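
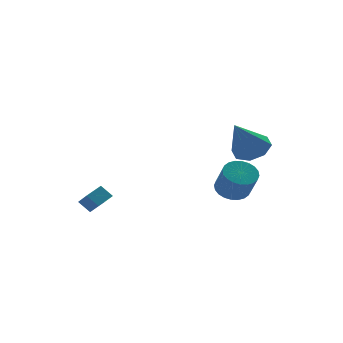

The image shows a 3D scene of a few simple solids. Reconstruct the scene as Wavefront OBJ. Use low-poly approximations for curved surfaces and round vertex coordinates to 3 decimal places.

v -2.785 2.45 -2.342
v -3.236 2.831 -1.773
v -2.949 3.237 -3
v -3.4 3.619 -2.432
v -1.94 2.921 -1.988
v -2.391 3.303 -1.42
v -2.104 3.709 -2.647
v -2.555 4.09 -2.078
v 2.957 0.261 -1.171
v 3.817 0.29 -1.181
v 3.862 -0.632 0.102
v 3.003 -0.661 0.111
v 3.744 0.555 -0.988
v 3.79 -0.367 0.295
v 3.552 0.775 -0.822
v 3.598 -0.147 0.46
v 3.269 0.917 -0.71
v 3.315 -0.005 0.572
v 2.939 0.959 -0.669
v 2.985 0.037 0.614
v 2.612 0.894 -0.703
v 2.657 -0.028 0.579
v 2.337 0.734 -0.809
v 2.382 -0.188 0.473
v 2.156 0.501 -0.97
v 2.202 -0.421 0.312
v 2.098 0.232 -1.162
v 2.143 -0.69 0.121
v 2.17 -0.033 -1.355
v 2.216 -0.955 -0.072
v 2.362 -0.253 -1.52
v 2.408 -1.175 -0.238
v 2.645 -0.395 -1.632
v 2.691 -1.317 -0.35
v 2.975 -0.437 -1.674
v 3.021 -1.359 -0.391
v 3.303 -0.372 -1.639
v 3.348 -1.294 -0.357
v 3.578 -0.212 -1.533
v 3.623 -1.134 -0.251
v 3.758 0.021 -1.372
v 3.804 -0.901 -0.09
v 2.714 -2.583 2.311
v 3.434 -3.144 2.574
v 1.646 -3.177 3.969
v 3.489 -2.473 2.849
v 3.089 -1.867 2.809
v 2.47 -1.68 2.476
v 1.993 -2.023 2.047
v 1.939 -2.694 1.772
v 2.339 -3.3 1.813
v 2.958 -3.486 2.145
f 2 4 1
f 5 2 1
f 1 4 3
f 3 5 1
f 2 8 4
f 6 2 5
f 6 8 2
f 4 8 3
f 7 5 3
f 3 8 7
f 7 6 5
f 8 6 7
f 10 9 13
f 10 13 11
f 11 13 14
f 11 14 12
f 13 9 15
f 13 15 14
f 14 15 16
f 14 16 12
f 15 9 17
f 15 17 16
f 16 17 18
f 16 18 12
f 17 9 19
f 17 19 18
f 18 19 20
f 18 20 12
f 19 9 21
f 19 21 20
f 20 21 22
f 20 22 12
f 21 9 23
f 21 23 22
f 22 23 24
f 22 24 12
f 23 9 25
f 23 25 24
f 24 25 26
f 24 26 12
f 25 9 27
f 25 27 26
f 26 27 28
f 26 28 12
f 27 9 29
f 27 29 28
f 28 29 30
f 28 30 12
f 29 9 31
f 29 31 30
f 30 31 32
f 30 32 12
f 31 9 33
f 31 33 32
f 32 33 34
f 32 34 12
f 33 9 35
f 33 35 34
f 34 35 36
f 34 36 12
f 35 9 37
f 35 37 36
f 36 37 38
f 36 38 12
f 37 9 39
f 37 39 38
f 38 39 40
f 38 40 12
f 39 9 41
f 39 41 40
f 40 41 42
f 40 42 12
f 41 9 10
f 41 10 42
f 42 10 11
f 42 11 12
f 44 43 46
f 44 46 45
f 46 43 47
f 46 47 45
f 47 43 48
f 47 48 45
f 48 43 49
f 48 49 45
f 49 43 50
f 49 50 45
f 50 43 51
f 50 51 45
f 51 43 52
f 51 52 45
f 52 43 44
f 52 44 45



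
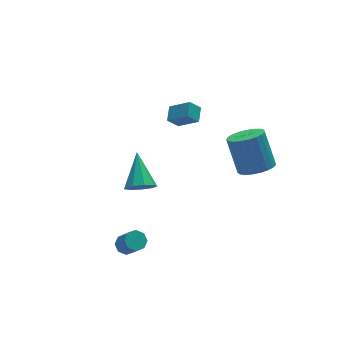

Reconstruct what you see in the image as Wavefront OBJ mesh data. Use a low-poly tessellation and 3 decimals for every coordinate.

v -1.112 -0.496 -1.864
v -0.291 -0.716 -1.878
v -0.648 1.156 -0.636
v -0.409 -0.356 -2.319
v -0.855 -0.061 -2.547
v -1.422 0.03 -2.455
v -1.844 -0.125 -2.086
v -1.924 -0.454 -1.614
v -1.624 -0.802 -1.258
v -1.085 -1.008 -1.185
v -0.559 -0.974 -1.43
v -2.53 -2.146 -4.528
v -2.254 -2.548 -4.878
v -2.054 -3.416 -3.721
v -2.33 -3.014 -3.372
v -1.962 -2.242 -4.698
v -1.763 -3.11 -3.542
v -2.003 -1.879 -4.419
v -1.804 -2.748 -3.263
v -2.353 -1.673 -4.204
v -2.153 -2.542 -3.047
v -2.806 -1.744 -4.179
v -2.606 -2.612 -3.022
v -3.097 -2.05 -4.358
v -2.898 -2.918 -3.202
v -3.056 -2.412 -4.637
v -2.857 -3.281 -3.481
v -2.707 -2.618 -4.853
v -2.507 -3.487 -3.696
v 2.226 2.686 -0.85
v 1.624 2.724 -0.21
v 2.654 3.455 -0.494
v 2.052 3.494 0.147
v 3.028 1.866 -0.047
v 2.426 1.905 0.594
v 3.456 2.636 0.31
v 2.854 2.674 0.95
v 3.617 -4.017 1.255
v 4.53 -3.705 1.161
v 4.357 -2.671 2.911
v 3.443 -2.983 3.005
v 4.323 -3.417 0.97
v 4.15 -2.382 2.72
v 3.994 -3.232 0.828
v 3.821 -2.198 2.578
v 3.599 -3.183 0.76
v 3.426 -2.149 2.51
v 3.208 -3.278 0.778
v 3.034 -2.244 2.528
v 2.887 -3.501 0.878
v 2.714 -2.467 2.628
v 2.692 -3.814 1.043
v 2.519 -2.779 2.793
v 2.657 -4.161 1.245
v 2.484 -3.127 2.995
v 2.788 -4.484 1.449
v 2.615 -3.449 3.199
v 3.063 -4.725 1.619
v 2.889 -3.691 3.369
v 3.433 -4.845 1.726
v 3.26 -3.811 3.476
v 3.835 -4.821 1.752
v 3.661 -3.787 3.502
v 4.199 -4.659 1.692
v 4.025 -3.624 3.442
v 4.462 -4.385 1.556
v 4.289 -3.351 3.306
v 4.579 -4.048 1.368
v 4.406 -3.013 3.118
f 2 1 4
f 2 4 3
f 4 1 5
f 4 5 3
f 5 1 6
f 5 6 3
f 6 1 7
f 6 7 3
f 7 1 8
f 7 8 3
f 8 1 9
f 8 9 3
f 9 1 10
f 9 10 3
f 10 1 11
f 10 11 3
f 11 1 2
f 11 2 3
f 13 12 16
f 13 16 14
f 14 16 17
f 14 17 15
f 16 12 18
f 16 18 17
f 17 18 19
f 17 19 15
f 18 12 20
f 18 20 19
f 19 20 21
f 19 21 15
f 20 12 22
f 20 22 21
f 21 22 23
f 21 23 15
f 22 12 24
f 22 24 23
f 23 24 25
f 23 25 15
f 24 12 26
f 24 26 25
f 25 26 27
f 25 27 15
f 26 12 28
f 26 28 27
f 27 28 29
f 27 29 15
f 28 12 13
f 28 13 29
f 29 13 14
f 29 14 15
f 31 33 30
f 34 31 30
f 30 33 32
f 32 34 30
f 31 37 33
f 35 31 34
f 35 37 31
f 33 37 32
f 36 34 32
f 32 37 36
f 36 35 34
f 37 35 36
f 39 38 42
f 39 42 40
f 40 42 43
f 40 43 41
f 42 38 44
f 42 44 43
f 43 44 45
f 43 45 41
f 44 38 46
f 44 46 45
f 45 46 47
f 45 47 41
f 46 38 48
f 46 48 47
f 47 48 49
f 47 49 41
f 48 38 50
f 48 50 49
f 49 50 51
f 49 51 41
f 50 38 52
f 50 52 51
f 51 52 53
f 51 53 41
f 52 38 54
f 52 54 53
f 53 54 55
f 53 55 41
f 54 38 56
f 54 56 55
f 55 56 57
f 55 57 41
f 56 38 58
f 56 58 57
f 57 58 59
f 57 59 41
f 58 38 60
f 58 60 59
f 59 60 61
f 59 61 41
f 60 38 62
f 60 62 61
f 61 62 63
f 61 63 41
f 62 38 64
f 62 64 63
f 63 64 65
f 63 65 41
f 64 38 66
f 64 66 65
f 65 66 67
f 65 67 41
f 66 38 68
f 66 68 67
f 67 68 69
f 67 69 41
f 68 38 39
f 68 39 69
f 69 39 40
f 69 40 41



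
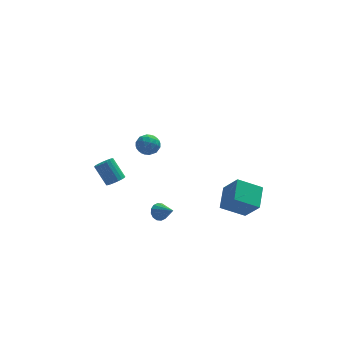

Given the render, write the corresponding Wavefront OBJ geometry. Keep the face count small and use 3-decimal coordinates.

v -0.763 -1.121 -3.025
v -0.282 -1.037 -3.391
v -0.057 -1.979 -2.295
v -0.251 -0.819 -3.165
v -0.357 -0.682 -2.901
v -0.572 -0.662 -2.67
v -0.838 -0.765 -2.535
v -1.084 -0.964 -2.531
v -1.243 -1.204 -2.659
v -1.274 -1.422 -2.885
v -1.168 -1.559 -3.149
v -0.953 -1.579 -3.38
v -0.688 -1.476 -3.515
v -0.442 -1.277 -3.52
v -3.357 -4.236 2.164
v -2.867 -3.942 2.265
v -3.474 -3.31 3.358
v -3.963 -3.604 3.256
v -2.984 -3.794 2.115
v -3.591 -3.162 3.207
v -3.166 -3.723 1.973
v -3.772 -3.091 3.065
v -3.38 -3.74 1.864
v -3.986 -3.108 2.956
v -3.591 -3.843 1.807
v -4.197 -3.211 2.899
v -3.761 -4.014 1.811
v -4.367 -3.382 2.904
v -3.861 -4.224 1.877
v -4.467 -3.592 2.969
v -3.874 -4.435 1.992
v -4.48 -3.803 3.084
v -3.797 -4.612 2.137
v -4.404 -3.98 3.229
v -3.645 -4.724 2.286
v -4.251 -4.092 3.379
v -3.443 -4.752 2.415
v -4.049 -4.12 3.507
v -3.225 -4.69 2.5
v -3.832 -4.058 3.592
v -3.031 -4.55 2.527
v -3.637 -3.918 3.619
v -2.893 -4.356 2.491
v -3.499 -3.724 3.583
v -2.835 -4.141 2.398
v -3.441 -3.509 3.491
v -1.503 4.378 -0.643
v -0.85 4.452 -1.079
v -1.23 3.148 -0.441
v -0.577 3.222 -0.877
v -0.625 3.579 -0.176
v -0.794 4.339 -0.3
v -1.286 3.261 -1.22
v -1.455 4.021 -1.344
v -0.716 3.761 -1.435
v -0.307 3.958 -0.79
v -1.773 3.642 -0.73
v -1.364 3.839 -0.085
v -1.201 4.523 -0.879
v -0.879 3.077 -0.641
v -0.908 3.287 -0.229
v -0.524 3.33 -0.485
v -1.167 4.457 -0.421
v -0.784 4.5 -0.677
v -0.651 3.987 -0.146
v -1.296 3.1 -0.843
v -0.913 3.143 -1.099
v -1.556 4.27 -1.035
v -1.172 4.313 -1.291
v -1.429 3.613 -1.374
v -0.738 4.16 -1.344
v -0.577 3.437 -1.226
v -0.994 3.46 -1.427
v -1.094 3.907 -1.5
v -0.498 4.276 -0.965
v -0.337 3.553 -0.847
v -0.365 3.763 -0.434
v -0.465 4.21 -0.508
v -0.419 3.87 -1.175
v -1.743 4.047 -0.673
v -1.582 3.324 -0.555
v -1.615 3.39 -1.012
v -1.715 3.837 -1.086
v -1.503 4.163 -0.294
v -1.342 3.44 -0.176
v -0.986 3.693 -0.02
v -1.086 4.14 -0.093
v -1.661 3.73 -0.345
v 3.969 -2.379 -2.701
v 2.524 -2.39 -1.903
v 4.315 -1.003 -2.054
v 2.871 -1.014 -1.256
v 4.669 -3.146 -1.444
v 3.225 -3.157 -0.646
v 5.016 -1.77 -0.797
v 3.571 -1.781 0.001
f 2 1 4
f 2 4 3
f 4 1 5
f 4 5 3
f 5 1 6
f 5 6 3
f 6 1 7
f 6 7 3
f 7 1 8
f 7 8 3
f 8 1 9
f 8 9 3
f 9 1 10
f 9 10 3
f 10 1 11
f 10 11 3
f 11 1 12
f 11 12 3
f 12 1 13
f 12 13 3
f 13 1 14
f 13 14 3
f 14 1 2
f 14 2 3
f 16 15 19
f 16 19 17
f 17 19 20
f 17 20 18
f 19 15 21
f 19 21 20
f 20 21 22
f 20 22 18
f 21 15 23
f 21 23 22
f 22 23 24
f 22 24 18
f 23 15 25
f 23 25 24
f 24 25 26
f 24 26 18
f 25 15 27
f 25 27 26
f 26 27 28
f 26 28 18
f 27 15 29
f 27 29 28
f 28 29 30
f 28 30 18
f 29 15 31
f 29 31 30
f 30 31 32
f 30 32 18
f 31 15 33
f 31 33 32
f 32 33 34
f 32 34 18
f 33 15 35
f 33 35 34
f 34 35 36
f 34 36 18
f 35 15 37
f 35 37 36
f 36 37 38
f 36 38 18
f 37 15 39
f 37 39 38
f 38 39 40
f 38 40 18
f 39 15 41
f 39 41 40
f 40 41 42
f 40 42 18
f 41 15 43
f 41 43 42
f 42 43 44
f 42 44 18
f 43 15 45
f 43 45 44
f 44 45 46
f 44 46 18
f 45 15 16
f 45 16 46
f 46 16 17
f 46 17 18
f 47 84 63
f 84 58 87
f 63 87 52
f 84 87 63
f 47 63 59
f 63 52 64
f 59 64 48
f 63 64 59
f 47 59 68
f 59 48 69
f 68 69 54
f 59 69 68
f 47 68 80
f 68 54 83
f 80 83 57
f 68 83 80
f 47 80 84
f 80 57 88
f 84 88 58
f 80 88 84
f 48 64 75
f 64 52 78
f 75 78 56
f 64 78 75
f 52 87 65
f 87 58 86
f 65 86 51
f 87 86 65
f 58 88 85
f 88 57 81
f 85 81 49
f 88 81 85
f 57 83 82
f 83 54 70
f 82 70 53
f 83 70 82
f 54 69 74
f 69 48 71
f 74 71 55
f 69 71 74
f 50 76 62
f 76 56 77
f 62 77 51
f 76 77 62
f 50 62 60
f 62 51 61
f 60 61 49
f 62 61 60
f 50 60 67
f 60 49 66
f 67 66 53
f 60 66 67
f 50 67 72
f 67 53 73
f 72 73 55
f 67 73 72
f 50 72 76
f 72 55 79
f 76 79 56
f 72 79 76
f 51 77 65
f 77 56 78
f 65 78 52
f 77 78 65
f 49 61 85
f 61 51 86
f 85 86 58
f 61 86 85
f 53 66 82
f 66 49 81
f 82 81 57
f 66 81 82
f 55 73 74
f 73 53 70
f 74 70 54
f 73 70 74
f 56 79 75
f 79 55 71
f 75 71 48
f 79 71 75
f 90 92 89
f 93 90 89
f 89 92 91
f 91 93 89
f 90 96 92
f 94 90 93
f 94 96 90
f 92 96 91
f 95 93 91
f 91 96 95
f 95 94 93
f 96 94 95



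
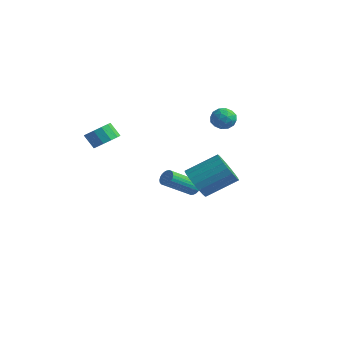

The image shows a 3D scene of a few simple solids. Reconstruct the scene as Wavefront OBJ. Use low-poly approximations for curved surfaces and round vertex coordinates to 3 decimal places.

v 1.412 4.096 2.872
v 2.06 4.299 3.273
v 1.28 3.061 3.607
v 1.928 3.264 4.008
v 1.272 3.696 4.075
v 1.353 4.335 3.621
v 1.987 3.025 3.259
v 2.068 3.664 2.805
v 2.415 3.637 3.512
v 1.973 4.051 4.017
v 1.367 3.309 2.863
v 0.925 3.723 3.368
v 1.747 4.288 3.008
v 1.593 3.072 3.872
v 1.207 3.326 3.911
v 1.587 3.445 4.147
v 1.332 4.31 3.212
v 1.713 4.429 3.448
v 1.249 4.074 3.92
v 1.627 2.931 3.432
v 2.008 3.05 3.668
v 1.753 3.915 2.733
v 2.133 4.034 2.969
v 2.091 3.286 2.96
v 2.337 4.018 3.385
v 2.26 3.41 3.817
v 2.294 3.269 3.376
v 2.342 3.645 3.109
v 2.077 4.262 3.681
v 2 3.654 4.113
v 1.614 3.907 4.153
v 1.662 4.283 3.886
v 2.286 3.873 3.822
v 1.34 3.706 2.767
v 1.263 3.098 3.199
v 1.678 3.077 2.994
v 1.726 3.453 2.727
v 1.08 3.95 3.063
v 1.003 3.342 3.495
v 0.998 3.715 3.771
v 1.046 4.091 3.504
v 1.054 3.487 3.058
v -0.077 3.128 -2.28
v 0.377 2.877 -2.492
v -0.03 1.162 -1.332
v -0.483 1.412 -1.12
v 0.461 2.976 -2.316
v 0.055 1.261 -1.156
v 0.463 3.098 -2.135
v 0.057 1.383 -0.975
v 0.383 3.224 -1.976
v -0.023 1.509 -0.816
v 0.233 3.336 -1.863
v -0.173 1.621 -0.703
v 0.036 3.416 -1.813
v -0.37 1.701 -0.654
v -0.178 3.452 -1.835
v -0.585 1.737 -0.675
v -0.377 3.439 -1.925
v -0.784 1.724 -0.765
v -0.53 3.378 -2.068
v -0.937 1.663 -0.908
v -0.615 3.279 -2.244
v -1.021 1.564 -1.084
v -0.617 3.157 -2.425
v -1.023 1.442 -1.265
v -0.537 3.031 -2.584
v -0.943 1.316 -1.424
v -0.387 2.919 -2.697
v -0.793 1.204 -1.537
v -0.19 2.839 -2.746
v -0.596 1.124 -1.587
v 0.025 2.803 -2.725
v -0.382 1.088 -1.565
v 0.224 2.816 -2.635
v -0.183 1.101 -1.475
v 0.429 -3.555 3.277
v 1.057 -3.37 3.77
v 0.48 -3.56 4.576
v -0.149 -3.745 4.083
v 0.827 -2.976 3.698
v 0.25 -3.166 4.505
v 0.471 -2.765 3.493
v -0.106 -2.955 4.3
v 0.101 -2.806 3.219
v -0.476 -2.995 4.026
v -0.165 -3.084 2.963
v -0.742 -3.273 3.77
v -0.242 -3.512 2.807
v -0.819 -3.701 3.614
v -0.107 -3.953 2.8
v -0.684 -4.143 3.607
v 0.198 -4.269 2.944
v -0.379 -4.458 3.751
v 0.577 -4.357 3.194
v -0 -4.547 4.001
v 0.908 -4.191 3.47
v 0.331 -4.381 4.277
v 1.087 -3.823 3.685
v 0.51 -4.013 4.491
v 3.049 0.335 -0.109
v 3.742 -0.367 0.249
v 4.705 1.142 1.347
v 4.011 1.845 0.989
v 3.936 -0.226 -0.116
v 4.899 1.284 0.982
v 3.977 0.013 -0.479
v 4.939 1.522 0.619
v 3.857 0.307 -0.778
v 4.82 1.816 0.319
v 3.598 0.606 -0.962
v 4.56 2.115 0.136
v 3.243 0.858 -0.998
v 4.206 2.368 0.1
v 2.855 1.02 -0.881
v 3.817 2.53 0.217
v 2.501 1.064 -0.63
v 3.463 2.573 0.468
v 2.241 0.981 -0.289
v 3.203 2.491 0.809
v 2.121 0.787 0.083
v 3.083 2.296 1.181
v 2.161 0.515 0.422
v 3.124 2.024 1.52
v 2.355 0.211 0.669
v 3.317 1.721 1.767
v 2.669 -0.07 0.782
v 3.631 1.439 1.88
v 3.048 -0.282 0.74
v 4.011 1.227 1.838
v 3.428 -0.387 0.552
v 4.391 1.122 1.65
f 1 38 17
f 38 12 41
f 17 41 6
f 38 41 17
f 1 17 13
f 17 6 18
f 13 18 2
f 17 18 13
f 1 13 22
f 13 2 23
f 22 23 8
f 13 23 22
f 1 22 34
f 22 8 37
f 34 37 11
f 22 37 34
f 1 34 38
f 34 11 42
f 38 42 12
f 34 42 38
f 2 18 29
f 18 6 32
f 29 32 10
f 18 32 29
f 6 41 19
f 41 12 40
f 19 40 5
f 41 40 19
f 12 42 39
f 42 11 35
f 39 35 3
f 42 35 39
f 11 37 36
f 37 8 24
f 36 24 7
f 37 24 36
f 8 23 28
f 23 2 25
f 28 25 9
f 23 25 28
f 4 30 16
f 30 10 31
f 16 31 5
f 30 31 16
f 4 16 14
f 16 5 15
f 14 15 3
f 16 15 14
f 4 14 21
f 14 3 20
f 21 20 7
f 14 20 21
f 4 21 26
f 21 7 27
f 26 27 9
f 21 27 26
f 4 26 30
f 26 9 33
f 30 33 10
f 26 33 30
f 5 31 19
f 31 10 32
f 19 32 6
f 31 32 19
f 3 15 39
f 15 5 40
f 39 40 12
f 15 40 39
f 7 20 36
f 20 3 35
f 36 35 11
f 20 35 36
f 9 27 28
f 27 7 24
f 28 24 8
f 27 24 28
f 10 33 29
f 33 9 25
f 29 25 2
f 33 25 29
f 44 43 47
f 44 47 45
f 45 47 48
f 45 48 46
f 47 43 49
f 47 49 48
f 48 49 50
f 48 50 46
f 49 43 51
f 49 51 50
f 50 51 52
f 50 52 46
f 51 43 53
f 51 53 52
f 52 53 54
f 52 54 46
f 53 43 55
f 53 55 54
f 54 55 56
f 54 56 46
f 55 43 57
f 55 57 56
f 56 57 58
f 56 58 46
f 57 43 59
f 57 59 58
f 58 59 60
f 58 60 46
f 59 43 61
f 59 61 60
f 60 61 62
f 60 62 46
f 61 43 63
f 61 63 62
f 62 63 64
f 62 64 46
f 63 43 65
f 63 65 64
f 64 65 66
f 64 66 46
f 65 43 67
f 65 67 66
f 66 67 68
f 66 68 46
f 67 43 69
f 67 69 68
f 68 69 70
f 68 70 46
f 69 43 71
f 69 71 70
f 70 71 72
f 70 72 46
f 71 43 73
f 71 73 72
f 72 73 74
f 72 74 46
f 73 43 75
f 73 75 74
f 74 75 76
f 74 76 46
f 75 43 44
f 75 44 76
f 76 44 45
f 76 45 46
f 78 77 81
f 78 81 79
f 79 81 82
f 79 82 80
f 81 77 83
f 81 83 82
f 82 83 84
f 82 84 80
f 83 77 85
f 83 85 84
f 84 85 86
f 84 86 80
f 85 77 87
f 85 87 86
f 86 87 88
f 86 88 80
f 87 77 89
f 87 89 88
f 88 89 90
f 88 90 80
f 89 77 91
f 89 91 90
f 90 91 92
f 90 92 80
f 91 77 93
f 91 93 92
f 92 93 94
f 92 94 80
f 93 77 95
f 93 95 94
f 94 95 96
f 94 96 80
f 95 77 97
f 95 97 96
f 96 97 98
f 96 98 80
f 97 77 99
f 97 99 98
f 98 99 100
f 98 100 80
f 99 77 78
f 99 78 100
f 100 78 79
f 100 79 80
f 102 101 105
f 102 105 103
f 103 105 106
f 103 106 104
f 105 101 107
f 105 107 106
f 106 107 108
f 106 108 104
f 107 101 109
f 107 109 108
f 108 109 110
f 108 110 104
f 109 101 111
f 109 111 110
f 110 111 112
f 110 112 104
f 111 101 113
f 111 113 112
f 112 113 114
f 112 114 104
f 113 101 115
f 113 115 114
f 114 115 116
f 114 116 104
f 115 101 117
f 115 117 116
f 116 117 118
f 116 118 104
f 117 101 119
f 117 119 118
f 118 119 120
f 118 120 104
f 119 101 121
f 119 121 120
f 120 121 122
f 120 122 104
f 121 101 123
f 121 123 122
f 122 123 124
f 122 124 104
f 123 101 125
f 123 125 124
f 124 125 126
f 124 126 104
f 125 101 127
f 125 127 126
f 126 127 128
f 126 128 104
f 127 101 129
f 127 129 128
f 128 129 130
f 128 130 104
f 129 101 131
f 129 131 130
f 130 131 132
f 130 132 104
f 131 101 102
f 131 102 132
f 132 102 103
f 132 103 104



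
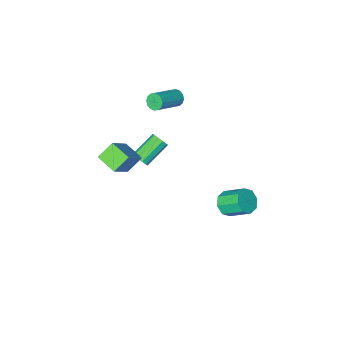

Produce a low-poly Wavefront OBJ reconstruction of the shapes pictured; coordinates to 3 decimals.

v -3.926 -3.791 1.552
v -3.766 -3.54 1.101
v -2.214 -3.099 1.897
v -2.374 -3.349 2.348
v -3.898 -3.344 1.25
v -2.346 -2.903 2.046
v -4.038 -3.267 1.479
v -2.485 -2.826 2.276
v -4.148 -3.331 1.729
v -2.595 -2.89 2.525
v -4.198 -3.518 1.93
v -2.645 -3.076 2.727
v -4.176 -3.778 2.031
v -2.623 -3.336 2.827
v -4.086 -4.041 2.003
v -2.534 -3.6 2.799
v -3.954 -4.237 1.854
v -2.402 -3.796 2.65
v -3.815 -4.314 1.624
v -2.262 -3.873 2.421
v -3.705 -4.25 1.375
v -2.152 -3.809 2.171
v -3.655 -4.064 1.173
v -2.102 -3.622 1.97
v -3.677 -3.804 1.073
v -2.124 -3.362 1.869
v -3.18 2.708 -1.474
v -2.802 2.438 -0.885
v -3.422 3.423 -0.037
v -3.8 3.692 -0.626
v -2.516 2.854 -1.159
v -3.136 3.839 -0.31
v -2.619 3.184 -1.617
v -3.239 4.169 -0.768
v -3.051 3.235 -1.992
v -3.67 4.22 -1.143
v -3.558 2.977 -2.063
v -4.178 3.962 -1.215
v -3.844 2.561 -1.79
v -4.464 3.546 -0.941
v -3.741 2.231 -1.332
v -4.361 3.216 -0.483
v -3.31 2.18 -0.957
v -3.929 3.165 -0.108
v -0.329 -4.425 -2.526
v -1.21 -4.427 -1.741
v -0.645 -3.236 -2.878
v -1.525 -3.237 -2.093
v 0.845 -3.723 -1.207
v -0.035 -3.724 -0.422
v 0.53 -2.533 -1.559
v -0.351 -2.535 -0.774
v -1.605 -3.618 -2.677
v -1.366 -3.441 -2.238
v -2.776 -3.706 -1.364
v -3.015 -3.882 -1.803
v -1.506 -3.185 -2.387
v -2.916 -3.45 -1.513
v -1.684 -3.095 -2.646
v -3.094 -3.359 -1.772
v -1.832 -3.204 -2.918
v -3.242 -3.468 -2.044
v -1.893 -3.471 -3.097
v -3.303 -3.735 -2.223
v -1.844 -3.794 -3.116
v -3.254 -4.059 -2.242
v -1.704 -4.05 -2.967
v -3.114 -4.315 -2.093
v -1.526 -4.141 -2.708
v -2.936 -4.405 -1.834
v -1.378 -4.032 -2.436
v -2.788 -4.296 -1.562
v -1.317 -3.765 -2.257
v -2.727 -4.029 -1.383
f 2 1 5
f 2 5 3
f 3 5 6
f 3 6 4
f 5 1 7
f 5 7 6
f 6 7 8
f 6 8 4
f 7 1 9
f 7 9 8
f 8 9 10
f 8 10 4
f 9 1 11
f 9 11 10
f 10 11 12
f 10 12 4
f 11 1 13
f 11 13 12
f 12 13 14
f 12 14 4
f 13 1 15
f 13 15 14
f 14 15 16
f 14 16 4
f 15 1 17
f 15 17 16
f 16 17 18
f 16 18 4
f 17 1 19
f 17 19 18
f 18 19 20
f 18 20 4
f 19 1 21
f 19 21 20
f 20 21 22
f 20 22 4
f 21 1 23
f 21 23 22
f 22 23 24
f 22 24 4
f 23 1 25
f 23 25 24
f 24 25 26
f 24 26 4
f 25 1 2
f 25 2 26
f 26 2 3
f 26 3 4
f 28 27 31
f 28 31 29
f 29 31 32
f 29 32 30
f 31 27 33
f 31 33 32
f 32 33 34
f 32 34 30
f 33 27 35
f 33 35 34
f 34 35 36
f 34 36 30
f 35 27 37
f 35 37 36
f 36 37 38
f 36 38 30
f 37 27 39
f 37 39 38
f 38 39 40
f 38 40 30
f 39 27 41
f 39 41 40
f 40 41 42
f 40 42 30
f 41 27 43
f 41 43 42
f 42 43 44
f 42 44 30
f 43 27 28
f 43 28 44
f 44 28 29
f 44 29 30
f 46 48 45
f 49 46 45
f 45 48 47
f 47 49 45
f 46 52 48
f 50 46 49
f 50 52 46
f 48 52 47
f 51 49 47
f 47 52 51
f 51 50 49
f 52 50 51
f 54 53 57
f 54 57 55
f 55 57 58
f 55 58 56
f 57 53 59
f 57 59 58
f 58 59 60
f 58 60 56
f 59 53 61
f 59 61 60
f 60 61 62
f 60 62 56
f 61 53 63
f 61 63 62
f 62 63 64
f 62 64 56
f 63 53 65
f 63 65 64
f 64 65 66
f 64 66 56
f 65 53 67
f 65 67 66
f 66 67 68
f 66 68 56
f 67 53 69
f 67 69 68
f 68 69 70
f 68 70 56
f 69 53 71
f 69 71 70
f 70 71 72
f 70 72 56
f 71 53 73
f 71 73 72
f 72 73 74
f 72 74 56
f 73 53 54
f 73 54 74
f 74 54 55
f 74 55 56



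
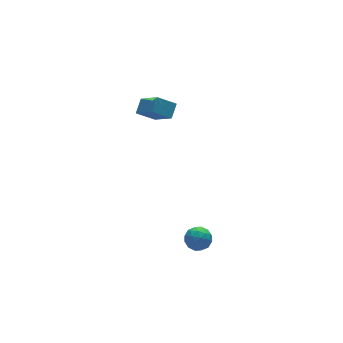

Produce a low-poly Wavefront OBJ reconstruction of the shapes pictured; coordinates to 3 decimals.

v -4.441 -2.503 -0.348
v -4.003 -2.385 -0.901
v -3.557 -2.935 0.261
v -3.119 -2.817 -0.292
v -3.39 -2.266 0.073
v -3.936 -1.998 -0.303
v -3.624 -3.322 -0.337
v -4.17 -3.054 -0.713
v -3.498 -2.891 -0.894
v -3.353 -2.239 -0.64
v -4.207 -3.081 0
v -4.062 -2.429 0.254
v -4.299 -2.406 -0.678
v -3.261 -2.914 0.038
v -3.42 -2.59 0.253
v -3.162 -2.521 -0.072
v -4.26 -2.179 -0.327
v -4.003 -2.11 -0.651
v -3.643 -2.039 -0.079
v -3.557 -3.21 0.011
v -3.3 -3.141 -0.313
v -4.398 -2.799 -0.568
v -4.14 -2.73 -0.893
v -3.917 -3.281 -0.561
v -3.745 -2.634 -0.999
v -3.226 -2.888 -0.641
v -3.522 -3.185 -0.667
v -3.843 -3.028 -0.888
v -3.66 -2.251 -0.85
v -3.141 -2.505 -0.492
v -3.3 -2.18 -0.277
v -3.621 -2.023 -0.498
v -3.363 -2.548 -0.845
v -4.419 -2.815 -0.148
v -3.9 -3.069 0.21
v -3.939 -3.297 -0.142
v -4.26 -3.14 -0.363
v -4.334 -2.432 0.001
v -3.815 -2.686 0.359
v -3.717 -2.292 0.248
v -4.038 -2.135 0.027
v -4.197 -2.772 0.205
v -2.534 3.915 2.801
v -2.321 2.6 3.936
v -3.397 4.297 3.406
v -3.183 2.982 4.54
v -1.977 4.418 3.28
v -1.763 3.103 4.414
v -2.839 4.8 3.884
v -2.626 3.485 5.019
f 1 38 17
f 38 12 41
f 17 41 6
f 38 41 17
f 1 17 13
f 17 6 18
f 13 18 2
f 17 18 13
f 1 13 22
f 13 2 23
f 22 23 8
f 13 23 22
f 1 22 34
f 22 8 37
f 34 37 11
f 22 37 34
f 1 34 38
f 34 11 42
f 38 42 12
f 34 42 38
f 2 18 29
f 18 6 32
f 29 32 10
f 18 32 29
f 6 41 19
f 41 12 40
f 19 40 5
f 41 40 19
f 12 42 39
f 42 11 35
f 39 35 3
f 42 35 39
f 11 37 36
f 37 8 24
f 36 24 7
f 37 24 36
f 8 23 28
f 23 2 25
f 28 25 9
f 23 25 28
f 4 30 16
f 30 10 31
f 16 31 5
f 30 31 16
f 4 16 14
f 16 5 15
f 14 15 3
f 16 15 14
f 4 14 21
f 14 3 20
f 21 20 7
f 14 20 21
f 4 21 26
f 21 7 27
f 26 27 9
f 21 27 26
f 4 26 30
f 26 9 33
f 30 33 10
f 26 33 30
f 5 31 19
f 31 10 32
f 19 32 6
f 31 32 19
f 3 15 39
f 15 5 40
f 39 40 12
f 15 40 39
f 7 20 36
f 20 3 35
f 36 35 11
f 20 35 36
f 9 27 28
f 27 7 24
f 28 24 8
f 27 24 28
f 10 33 29
f 33 9 25
f 29 25 2
f 33 25 29
f 44 46 43
f 47 44 43
f 43 46 45
f 45 47 43
f 44 50 46
f 48 44 47
f 48 50 44
f 46 50 45
f 49 47 45
f 45 50 49
f 49 48 47
f 50 48 49



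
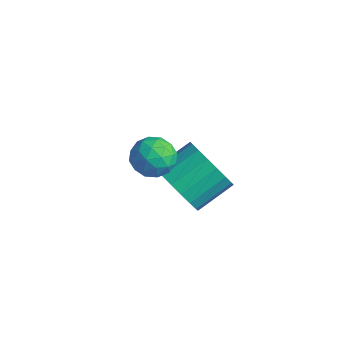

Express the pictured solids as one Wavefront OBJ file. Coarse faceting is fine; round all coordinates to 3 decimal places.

v -2.669 0.986 1.064
v -2.094 0.693 0.839
v -3.206 0.027 0.941
v -2.631 -0.266 0.716
v -2.685 -0.076 1.371
v -2.353 0.516 1.447
v -2.947 0.204 0.333
v -2.615 0.796 0.409
v -2.266 0.209 0.388
v -2.104 0.036 1.029
v -3.196 0.684 0.751
v -3.034 0.511 1.392
v -2.334 0.923 0.962
v -2.966 -0.203 0.818
v -2.998 -0.092 1.202
v -2.66 -0.264 1.071
v -2.487 0.82 1.319
v -2.149 0.647 1.188
v -2.496 0.196 1.5
v -3.151 0.073 0.592
v -2.813 -0.1 0.461
v -2.64 0.984 0.709
v -2.302 0.812 0.578
v -2.804 0.524 0.28
v -2.097 0.467 0.565
v -2.413 -0.097 0.493
v -2.598 0.179 0.268
v -2.403 0.528 0.312
v -2.002 0.365 0.942
v -2.318 -0.198 0.87
v -2.35 -0.087 1.254
v -2.155 0.262 1.299
v -2.103 0.081 0.677
v -2.982 0.918 0.91
v -3.298 0.355 0.838
v -3.145 0.458 0.481
v -2.95 0.807 0.526
v -2.887 0.817 1.287
v -3.203 0.253 1.215
v -2.897 0.192 1.468
v -2.702 0.541 1.512
v -3.197 0.639 1.103
v -3.67 1.935 -2.284
v -3.214 2.279 -3.03
v -3.053 3.429 -2.402
v -3.51 3.085 -1.656
v -3.612 2.379 -3.111
v -3.452 3.529 -2.483
v -4.022 2.39 -3.028
v -3.862 3.54 -2.399
v -4.362 2.312 -2.797
v -4.202 3.462 -2.169
v -4.565 2.159 -2.465
v -4.405 3.308 -1.837
v -4.591 1.961 -2.097
v -4.431 3.111 -1.469
v -4.434 1.759 -1.766
v -4.274 2.908 -1.138
v -4.127 1.591 -1.538
v -3.966 2.741 -0.91
v -3.728 1.491 -1.457
v -3.568 2.641 -0.829
v -3.318 1.48 -1.541
v -3.158 2.63 -0.912
v -2.978 1.558 -1.771
v -2.818 2.708 -1.143
v -2.775 1.712 -2.103
v -2.615 2.861 -1.475
v -2.749 1.909 -2.471
v -2.589 3.059 -1.843
v -2.906 2.112 -2.802
v -2.746 3.261 -2.174
f 1 38 17
f 38 12 41
f 17 41 6
f 38 41 17
f 1 17 13
f 17 6 18
f 13 18 2
f 17 18 13
f 1 13 22
f 13 2 23
f 22 23 8
f 13 23 22
f 1 22 34
f 22 8 37
f 34 37 11
f 22 37 34
f 1 34 38
f 34 11 42
f 38 42 12
f 34 42 38
f 2 18 29
f 18 6 32
f 29 32 10
f 18 32 29
f 6 41 19
f 41 12 40
f 19 40 5
f 41 40 19
f 12 42 39
f 42 11 35
f 39 35 3
f 42 35 39
f 11 37 36
f 37 8 24
f 36 24 7
f 37 24 36
f 8 23 28
f 23 2 25
f 28 25 9
f 23 25 28
f 4 30 16
f 30 10 31
f 16 31 5
f 30 31 16
f 4 16 14
f 16 5 15
f 14 15 3
f 16 15 14
f 4 14 21
f 14 3 20
f 21 20 7
f 14 20 21
f 4 21 26
f 21 7 27
f 26 27 9
f 21 27 26
f 4 26 30
f 26 9 33
f 30 33 10
f 26 33 30
f 5 31 19
f 31 10 32
f 19 32 6
f 31 32 19
f 3 15 39
f 15 5 40
f 39 40 12
f 15 40 39
f 7 20 36
f 20 3 35
f 36 35 11
f 20 35 36
f 9 27 28
f 27 7 24
f 28 24 8
f 27 24 28
f 10 33 29
f 33 9 25
f 29 25 2
f 33 25 29
f 44 43 47
f 44 47 45
f 45 47 48
f 45 48 46
f 47 43 49
f 47 49 48
f 48 49 50
f 48 50 46
f 49 43 51
f 49 51 50
f 50 51 52
f 50 52 46
f 51 43 53
f 51 53 52
f 52 53 54
f 52 54 46
f 53 43 55
f 53 55 54
f 54 55 56
f 54 56 46
f 55 43 57
f 55 57 56
f 56 57 58
f 56 58 46
f 57 43 59
f 57 59 58
f 58 59 60
f 58 60 46
f 59 43 61
f 59 61 60
f 60 61 62
f 60 62 46
f 61 43 63
f 61 63 62
f 62 63 64
f 62 64 46
f 63 43 65
f 63 65 64
f 64 65 66
f 64 66 46
f 65 43 67
f 65 67 66
f 66 67 68
f 66 68 46
f 67 43 69
f 67 69 68
f 68 69 70
f 68 70 46
f 69 43 71
f 69 71 70
f 70 71 72
f 70 72 46
f 71 43 44
f 71 44 72
f 72 44 45
f 72 45 46



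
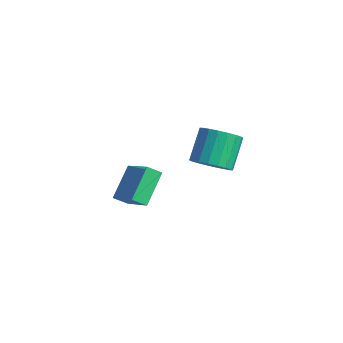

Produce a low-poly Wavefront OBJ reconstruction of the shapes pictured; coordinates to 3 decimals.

v 1.797 -3.229 2.455
v 2.217 -2.522 1.959
v 1.663 -1.385 3.109
v 1.243 -2.091 3.605
v 1.826 -2.539 1.787
v 1.272 -1.402 2.938
v 1.43 -2.693 1.748
v 0.876 -1.555 2.898
v 1.106 -2.953 1.849
v 0.552 -1.815 2.999
v 0.919 -3.267 2.07
v 0.365 -2.129 3.22
v 0.906 -3.574 2.367
v 0.351 -2.436 3.517
v 1.069 -3.812 2.681
v 0.515 -2.675 3.831
v 1.377 -3.935 2.951
v 0.823 -2.798 4.101
v 1.768 -3.918 3.122
v 1.214 -2.781 4.273
v 2.164 -3.765 3.162
v 1.61 -2.627 4.312
v 2.488 -3.505 3.061
v 1.934 -2.367 4.211
v 2.675 -3.191 2.84
v 2.121 -2.053 3.99
v 2.689 -2.884 2.543
v 2.134 -1.746 3.693
v 2.525 -2.645 2.229
v 1.971 -1.508 3.379
v -3.226 -4.456 -2.572
v -1.582 -4.765 -1.336
v -3.769 -3.039 -1.496
v -2.125 -3.348 -0.261
v -2.795 -3.952 -3.019
v -1.151 -4.261 -1.784
v -3.338 -2.535 -1.944
v -1.694 -2.844 -0.708
f 2 1 5
f 2 5 3
f 3 5 6
f 3 6 4
f 5 1 7
f 5 7 6
f 6 7 8
f 6 8 4
f 7 1 9
f 7 9 8
f 8 9 10
f 8 10 4
f 9 1 11
f 9 11 10
f 10 11 12
f 10 12 4
f 11 1 13
f 11 13 12
f 12 13 14
f 12 14 4
f 13 1 15
f 13 15 14
f 14 15 16
f 14 16 4
f 15 1 17
f 15 17 16
f 16 17 18
f 16 18 4
f 17 1 19
f 17 19 18
f 18 19 20
f 18 20 4
f 19 1 21
f 19 21 20
f 20 21 22
f 20 22 4
f 21 1 23
f 21 23 22
f 22 23 24
f 22 24 4
f 23 1 25
f 23 25 24
f 24 25 26
f 24 26 4
f 25 1 27
f 25 27 26
f 26 27 28
f 26 28 4
f 27 1 29
f 27 29 28
f 28 29 30
f 28 30 4
f 29 1 2
f 29 2 30
f 30 2 3
f 30 3 4
f 32 34 31
f 35 32 31
f 31 34 33
f 33 35 31
f 32 38 34
f 36 32 35
f 36 38 32
f 34 38 33
f 37 35 33
f 33 38 37
f 37 36 35
f 38 36 37



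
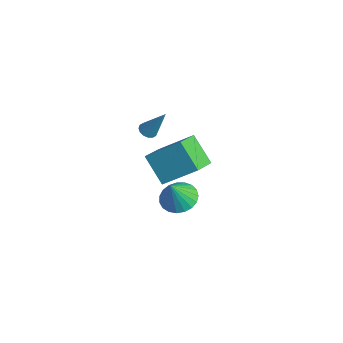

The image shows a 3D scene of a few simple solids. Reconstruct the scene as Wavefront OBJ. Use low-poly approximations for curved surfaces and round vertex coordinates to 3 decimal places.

v -2.063 -2.561 3.188
v -1.614 -2.508 2.951
v -1.297 -1.959 4.772
v -1.735 -2.276 2.921
v -1.944 -2.119 2.962
v -2.185 -2.081 3.064
v -2.393 -2.172 3.199
v -2.512 -2.367 3.331
v -2.512 -2.614 3.425
v -2.391 -2.847 3.455
v -2.182 -3.003 3.413
v -1.941 -3.041 3.311
v -1.733 -2.95 3.176
v -1.614 -2.755 3.044
v -2.139 -1.954 1.456
v -1.163 -0.508 2.78
v -0.886 -1.609 0.154
v 0.09 -0.163 1.478
v -1.21 -3.117 2.042
v -0.234 -1.671 3.366
v 0.043 -2.772 0.74
v 1.019 -1.326 2.064
v -2.373 -0.753 -3.019
v -1.391 -0.475 -3.16
v -1.967 -1.407 -1.481
v -1.555 -0.129 -2.97
v -1.861 0.11 -2.788
v -2.255 0.199 -2.646
v -2.67 0.124 -2.569
v -3.033 -0.103 -2.569
v -3.282 -0.443 -2.648
v -3.374 -0.836 -2.791
v -3.292 -1.215 -2.973
v -3.052 -1.514 -3.163
v -2.694 -1.682 -3.329
v -2.281 -1.689 -3.441
v -1.884 -1.534 -3.48
v -1.571 -1.245 -3.439
v -1.396 -0.87 -3.326
f 2 1 4
f 2 4 3
f 4 1 5
f 4 5 3
f 5 1 6
f 5 6 3
f 6 1 7
f 6 7 3
f 7 1 8
f 7 8 3
f 8 1 9
f 8 9 3
f 9 1 10
f 9 10 3
f 10 1 11
f 10 11 3
f 11 1 12
f 11 12 3
f 12 1 13
f 12 13 3
f 13 1 14
f 13 14 3
f 14 1 2
f 14 2 3
f 16 18 15
f 19 16 15
f 15 18 17
f 17 19 15
f 16 22 18
f 20 16 19
f 20 22 16
f 18 22 17
f 21 19 17
f 17 22 21
f 21 20 19
f 22 20 21
f 24 23 26
f 24 26 25
f 26 23 27
f 26 27 25
f 27 23 28
f 27 28 25
f 28 23 29
f 28 29 25
f 29 23 30
f 29 30 25
f 30 23 31
f 30 31 25
f 31 23 32
f 31 32 25
f 32 23 33
f 32 33 25
f 33 23 34
f 33 34 25
f 34 23 35
f 34 35 25
f 35 23 36
f 35 36 25
f 36 23 37
f 36 37 25
f 37 23 38
f 37 38 25
f 38 23 39
f 38 39 25
f 39 23 24
f 39 24 25



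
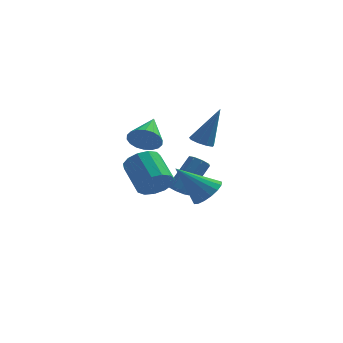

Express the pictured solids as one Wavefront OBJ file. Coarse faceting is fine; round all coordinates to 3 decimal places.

v -1.873 -0.352 -1.858
v -1.249 -0.352 -1.31
v -1.984 0.812 -0.474
v -2.607 0.812 -1.022
v -1.134 -0.042 -1.641
v -1.869 1.122 -0.805
v -1.254 0.17 -2.04
v -1.988 1.334 -1.205
v -1.569 0.216 -2.382
v -2.304 1.38 -1.546
v -1.982 0.081 -2.557
v -2.716 1.245 -1.722
v -2.359 -0.19 -2.51
v -3.094 0.974 -1.675
v -2.583 -0.514 -2.257
v -3.317 0.65 -1.421
v -2.58 -0.785 -1.876
v -3.315 0.379 -1.04
v -2.354 -0.92 -1.49
v -3.088 0.244 -0.654
v -1.974 -0.874 -1.22
v -2.708 0.29 -0.385
v -1.562 -0.662 -1.153
v -2.297 0.502 -0.318
v 0.398 -1.912 -1.515
v 0.945 -1.737 -0.973
v -0.858 -2.048 -0.205
v 0.805 -1.4 -1.072
v 0.572 -1.18 -1.272
v 0.299 -1.128 -1.529
v 0.048 -1.256 -1.782
v -0.122 -1.533 -1.974
v -0.173 -1.898 -2.061
v -0.093 -2.265 -2.023
v 0.099 -2.552 -1.868
v 0.359 -2.692 -1.633
v 0.629 -2.653 -1.371
v 0.846 -2.445 -1.141
v 0.96 -2.114 -0.998
v -1.321 2.724 -3.453
v -0.883 2.761 -3.731
v -0.101 3.772 -2.365
v -0.539 3.736 -2.087
v -1.136 3.059 -3.806
v -0.355 4.07 -2.441
v -1.498 3.16 -3.674
v -0.717 4.171 -2.309
v -1.756 3.006 -3.413
v -0.974 4.018 -2.047
v -1.759 2.688 -3.175
v -0.977 3.699 -1.809
v -1.505 2.39 -3.099
v -0.724 3.401 -1.734
v -1.143 2.289 -3.231
v -0.362 3.3 -1.866
v -0.886 2.442 -3.493
v -0.104 3.454 -2.127
v -2.394 0.201 0.424
v -2.135 0.479 -0.234
v -2.206 1.619 1.096
v -2.468 0.534 -0.256
v -2.787 0.522 -0.143
v -3.027 0.448 0.083
v -3.143 0.324 0.376
v -3.11 0.176 0.678
v -2.936 0.033 0.93
v -2.654 -0.076 1.082
v -2.321 -0.131 1.103
v -2.002 -0.12 0.99
v -1.762 -0.045 0.765
v -1.646 0.079 0.472
v -1.679 0.227 0.17
v -1.853 0.369 -0.083
v -0.331 2.578 -0.51
v -0.06 3.036 -0.714
v 0.411 2.942 1.29
v -0.415 3.136 -0.588
v -0.731 2.975 -0.425
v -0.859 2.628 -0.302
v -0.741 2.258 -0.276
v -0.43 2.037 -0.359
v -0.073 2.069 -0.513
v 0.163 2.339 -0.665
v 0.168 2.721 -0.745
f 2 1 5
f 2 5 3
f 3 5 6
f 3 6 4
f 5 1 7
f 5 7 6
f 6 7 8
f 6 8 4
f 7 1 9
f 7 9 8
f 8 9 10
f 8 10 4
f 9 1 11
f 9 11 10
f 10 11 12
f 10 12 4
f 11 1 13
f 11 13 12
f 12 13 14
f 12 14 4
f 13 1 15
f 13 15 14
f 14 15 16
f 14 16 4
f 15 1 17
f 15 17 16
f 16 17 18
f 16 18 4
f 17 1 19
f 17 19 18
f 18 19 20
f 18 20 4
f 19 1 21
f 19 21 20
f 20 21 22
f 20 22 4
f 21 1 23
f 21 23 22
f 22 23 24
f 22 24 4
f 23 1 2
f 23 2 24
f 24 2 3
f 24 3 4
f 26 25 28
f 26 28 27
f 28 25 29
f 28 29 27
f 29 25 30
f 29 30 27
f 30 25 31
f 30 31 27
f 31 25 32
f 31 32 27
f 32 25 33
f 32 33 27
f 33 25 34
f 33 34 27
f 34 25 35
f 34 35 27
f 35 25 36
f 35 36 27
f 36 25 37
f 36 37 27
f 37 25 38
f 37 38 27
f 38 25 39
f 38 39 27
f 39 25 26
f 39 26 27
f 41 40 44
f 41 44 42
f 42 44 45
f 42 45 43
f 44 40 46
f 44 46 45
f 45 46 47
f 45 47 43
f 46 40 48
f 46 48 47
f 47 48 49
f 47 49 43
f 48 40 50
f 48 50 49
f 49 50 51
f 49 51 43
f 50 40 52
f 50 52 51
f 51 52 53
f 51 53 43
f 52 40 54
f 52 54 53
f 53 54 55
f 53 55 43
f 54 40 56
f 54 56 55
f 55 56 57
f 55 57 43
f 56 40 41
f 56 41 57
f 57 41 42
f 57 42 43
f 59 58 61
f 59 61 60
f 61 58 62
f 61 62 60
f 62 58 63
f 62 63 60
f 63 58 64
f 63 64 60
f 64 58 65
f 64 65 60
f 65 58 66
f 65 66 60
f 66 58 67
f 66 67 60
f 67 58 68
f 67 68 60
f 68 58 69
f 68 69 60
f 69 58 70
f 69 70 60
f 70 58 71
f 70 71 60
f 71 58 72
f 71 72 60
f 72 58 73
f 72 73 60
f 73 58 59
f 73 59 60
f 75 74 77
f 75 77 76
f 77 74 78
f 77 78 76
f 78 74 79
f 78 79 76
f 79 74 80
f 79 80 76
f 80 74 81
f 80 81 76
f 81 74 82
f 81 82 76
f 82 74 83
f 82 83 76
f 83 74 84
f 83 84 76
f 84 74 75
f 84 75 76



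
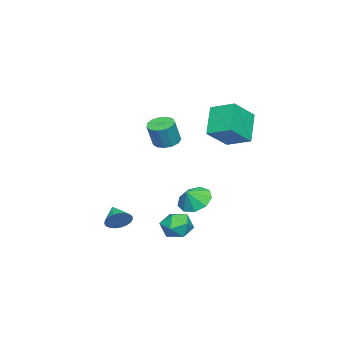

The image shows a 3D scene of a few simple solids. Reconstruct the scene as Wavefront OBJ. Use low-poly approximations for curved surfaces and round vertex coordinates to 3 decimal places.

v 2.346 2.621 -3.457
v 2.906 1.871 -3.772
v 1.034 1.849 -3.948
v 1.594 1.099 -4.263
v 1.501 1.273 -3.295
v 2.312 1.75 -2.991
v 1.628 1.97 -4.729
v 2.439 2.447 -4.425
v 2.462 1.468 -4.558
v 2.384 1.037 -3.672
v 1.556 2.683 -4.048
v 1.478 2.252 -3.162
v 1.305 -1.796 -4.306
v 1.821 -1.905 -3.705
v 0.435 -2.544 -3.694
v 1.657 -1.633 -3.606
v 1.432 -1.39 -3.629
v 1.184 -1.216 -3.768
v 0.958 -1.143 -4.001
v 0.791 -1.183 -4.286
v 0.714 -1.329 -4.575
v 0.738 -1.555 -4.817
v 0.861 -1.823 -4.971
v 1.06 -2.087 -5.01
v 1.302 -2.3 -4.927
v 1.544 -2.426 -4.737
v 1.745 -2.443 -4.472
v 1.869 -2.348 -4.179
v 1.897 -2.158 -3.907
v 2.41 1.484 2.374
v 3.11 1.622 2.112
v 3.649 1.494 3.484
v 2.95 1.356 3.746
v 2.942 2.003 2.213
v 3.481 1.875 3.586
v 2.605 2.219 2.366
v 3.144 2.091 3.738
v 2.206 2.201 2.521
v 2.745 2.073 3.893
v 1.872 1.956 2.629
v 2.411 1.828 4.002
v 1.709 1.561 2.656
v 2.248 1.433 4.029
v 1.769 1.142 2.594
v 2.308 1.014 3.966
v 2.032 0.831 2.462
v 2.571 0.703 3.834
v 2.415 0.727 2.301
v 2.954 0.6 3.674
v 2.797 0.864 2.164
v 3.336 0.736 3.537
v 3.056 1.198 2.093
v 3.595 1.07 3.466
v -2.958 2.822 0.581
v -4.338 2.509 2.092
v -2.721 4.315 1.107
v -4.101 4.002 2.618
v -1.519 2.178 1.762
v -2.899 1.865 3.273
v -1.282 3.671 2.288
v -2.662 3.358 3.799
v 0.556 2.317 -2.403
v 1.087 3.181 -2.586
v 1.204 2.083 -1.637
v 0.577 3.307 -2.117
v 0.057 2.969 -1.781
v -0.229 2.327 -1.736
v -0.147 1.68 -2.004
v 0.263 1.332 -2.458
v 0.811 1.444 -2.886
v 1.24 1.965 -3.088
v 1.349 2.651 -2.97
f 1 12 6
f 1 6 2
f 1 2 8
f 1 8 11
f 1 11 12
f 2 6 10
f 6 12 5
f 12 11 3
f 11 8 7
f 8 2 9
f 4 10 5
f 4 5 3
f 4 3 7
f 4 7 9
f 4 9 10
f 5 10 6
f 3 5 12
f 7 3 11
f 9 7 8
f 10 9 2
f 14 13 16
f 14 16 15
f 16 13 17
f 16 17 15
f 17 13 18
f 17 18 15
f 18 13 19
f 18 19 15
f 19 13 20
f 19 20 15
f 20 13 21
f 20 21 15
f 21 13 22
f 21 22 15
f 22 13 23
f 22 23 15
f 23 13 24
f 23 24 15
f 24 13 25
f 24 25 15
f 25 13 26
f 25 26 15
f 26 13 27
f 26 27 15
f 27 13 28
f 27 28 15
f 28 13 29
f 28 29 15
f 29 13 14
f 29 14 15
f 31 30 34
f 31 34 32
f 32 34 35
f 32 35 33
f 34 30 36
f 34 36 35
f 35 36 37
f 35 37 33
f 36 30 38
f 36 38 37
f 37 38 39
f 37 39 33
f 38 30 40
f 38 40 39
f 39 40 41
f 39 41 33
f 40 30 42
f 40 42 41
f 41 42 43
f 41 43 33
f 42 30 44
f 42 44 43
f 43 44 45
f 43 45 33
f 44 30 46
f 44 46 45
f 45 46 47
f 45 47 33
f 46 30 48
f 46 48 47
f 47 48 49
f 47 49 33
f 48 30 50
f 48 50 49
f 49 50 51
f 49 51 33
f 50 30 52
f 50 52 51
f 51 52 53
f 51 53 33
f 52 30 31
f 52 31 53
f 53 31 32
f 53 32 33
f 55 57 54
f 58 55 54
f 54 57 56
f 56 58 54
f 55 61 57
f 59 55 58
f 59 61 55
f 57 61 56
f 60 58 56
f 56 61 60
f 60 59 58
f 61 59 60
f 63 62 65
f 63 65 64
f 65 62 66
f 65 66 64
f 66 62 67
f 66 67 64
f 67 62 68
f 67 68 64
f 68 62 69
f 68 69 64
f 69 62 70
f 69 70 64
f 70 62 71
f 70 71 64
f 71 62 72
f 71 72 64
f 72 62 63
f 72 63 64



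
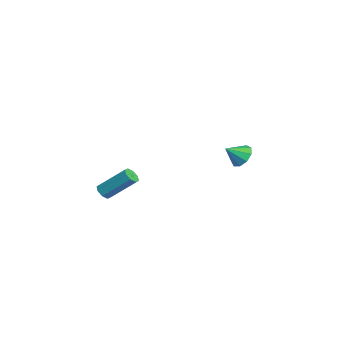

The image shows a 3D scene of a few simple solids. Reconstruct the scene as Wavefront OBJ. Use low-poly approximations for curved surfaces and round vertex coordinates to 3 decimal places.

v -0.015 3.772 0.811
v 0.557 4.179 1.215
v 0.135 2.848 1.529
v 0.061 4.274 1.442
v -0.471 4.135 1.374
v -0.79 3.826 1.042
v -0.746 3.491 0.603
v -0.36 3.289 0.261
v 0.187 3.312 0.176
v 0.639 3.551 0.389
v 0.786 3.893 0.799
v 3.342 -4.129 0.557
v 3.842 -4.27 0.534
v 4.298 -2.873 1.86
v 3.798 -2.731 1.883
v 3.751 -3.988 0.268
v 4.207 -2.591 1.594
v 3.42 -3.789 0.171
v 3.877 -2.391 1.498
v 3.044 -3.788 0.301
v 3.5 -2.391 1.627
v 2.842 -3.987 0.58
v 3.298 -2.59 1.906
v 2.933 -4.269 0.846
v 3.389 -2.872 2.172
v 3.263 -4.469 0.942
v 3.72 -3.071 2.269
v 3.64 -4.469 0.813
v 4.096 -3.072 2.139
f 2 1 4
f 2 4 3
f 4 1 5
f 4 5 3
f 5 1 6
f 5 6 3
f 6 1 7
f 6 7 3
f 7 1 8
f 7 8 3
f 8 1 9
f 8 9 3
f 9 1 10
f 9 10 3
f 10 1 11
f 10 11 3
f 11 1 2
f 11 2 3
f 13 12 16
f 13 16 14
f 14 16 17
f 14 17 15
f 16 12 18
f 16 18 17
f 17 18 19
f 17 19 15
f 18 12 20
f 18 20 19
f 19 20 21
f 19 21 15
f 20 12 22
f 20 22 21
f 21 22 23
f 21 23 15
f 22 12 24
f 22 24 23
f 23 24 25
f 23 25 15
f 24 12 26
f 24 26 25
f 25 26 27
f 25 27 15
f 26 12 28
f 26 28 27
f 27 28 29
f 27 29 15
f 28 12 13
f 28 13 29
f 29 13 14
f 29 14 15



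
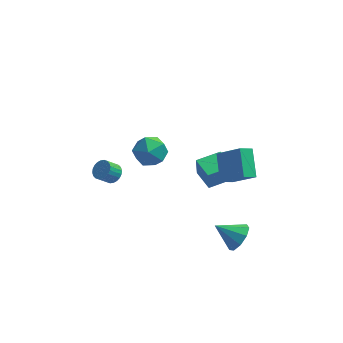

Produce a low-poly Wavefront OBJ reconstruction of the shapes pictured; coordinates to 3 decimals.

v -2.086 -0.492 0.303
v -1.293 0.378 0.348
v -1.267 -1.318 1.812
v -0.474 -0.448 1.857
v -1.6 -0.234 2.127
v -2.107 0.277 1.194
v -0.453 -1.217 0.966
v -0.96 -0.706 0.033
v -0.284 -0.07 0.758
v -0.993 0.538 1.476
v -1.567 -1.478 0.684
v -2.276 -0.87 1.402
v -3.431 -0.801 -1.01
v -2.956 -1.273 -0.894
v -3.554 -1.692 -0.153
v -4.029 -1.219 -0.27
v -2.881 -1.082 -0.726
v -3.48 -1.501 0.015
v -2.89 -0.848 -0.601
v -3.488 -1.267 0.14
v -2.982 -0.607 -0.538
v -3.58 -1.026 0.203
v -3.141 -0.396 -0.547
v -3.739 -0.814 0.193
v -3.345 -0.246 -0.627
v -3.943 -0.664 0.114
v -3.562 -0.18 -0.765
v -4.16 -0.599 -0.025
v -3.759 -0.209 -0.941
v -4.357 -0.628 -0.2
v -3.906 -0.328 -1.127
v -4.504 -0.747 -0.386
v -3.98 -0.519 -1.295
v -4.579 -0.938 -0.554
v -3.972 -0.753 -1.42
v -4.57 -1.172 -0.679
v -3.88 -0.994 -1.483
v -4.478 -1.413 -0.742
v -3.721 -1.206 -1.473
v -4.319 -1.624 -0.733
v -3.517 -1.356 -1.394
v -4.115 -1.774 -0.653
v -3.3 -1.421 -1.255
v -3.898 -1.84 -0.515
v -3.103 -1.392 -1.08
v -3.701 -1.811 -0.339
v 4.23 -3.69 -3.263
v 4.7 -4.168 -2.521
v 2.83 -3.63 -2.337
v 4.777 -3.492 -2.449
v 4.597 -2.909 -2.758
v 4.246 -2.691 -3.303
v 3.888 -2.94 -3.829
v 3.69 -3.541 -4.091
v 3.744 -4.211 -3.965
v 4.026 -4.637 -3.51
v 4.404 -4.62 -2.94
v 4.437 -4.122 2.99
v 4.069 -2.652 4.12
v 3.077 -3.466 1.694
v 2.708 -1.997 2.824
v 5.092 -3.623 2.556
v 4.723 -2.154 3.686
v 3.731 -2.968 1.26
v 3.363 -1.498 2.39
v 1.145 2.288 -3.475
v 1.094 2.164 -2.112
v 2.511 3.186 -3.343
v 2.46 3.062 -1.979
v 2 0.998 -3.561
v 1.949 0.874 -2.197
v 3.366 1.896 -3.428
v 3.315 1.772 -2.065
f 1 12 6
f 1 6 2
f 1 2 8
f 1 8 11
f 1 11 12
f 2 6 10
f 6 12 5
f 12 11 3
f 11 8 7
f 8 2 9
f 4 10 5
f 4 5 3
f 4 3 7
f 4 7 9
f 4 9 10
f 5 10 6
f 3 5 12
f 7 3 11
f 9 7 8
f 10 9 2
f 14 13 17
f 14 17 15
f 15 17 18
f 15 18 16
f 17 13 19
f 17 19 18
f 18 19 20
f 18 20 16
f 19 13 21
f 19 21 20
f 20 21 22
f 20 22 16
f 21 13 23
f 21 23 22
f 22 23 24
f 22 24 16
f 23 13 25
f 23 25 24
f 24 25 26
f 24 26 16
f 25 13 27
f 25 27 26
f 26 27 28
f 26 28 16
f 27 13 29
f 27 29 28
f 28 29 30
f 28 30 16
f 29 13 31
f 29 31 30
f 30 31 32
f 30 32 16
f 31 13 33
f 31 33 32
f 32 33 34
f 32 34 16
f 33 13 35
f 33 35 34
f 34 35 36
f 34 36 16
f 35 13 37
f 35 37 36
f 36 37 38
f 36 38 16
f 37 13 39
f 37 39 38
f 38 39 40
f 38 40 16
f 39 13 41
f 39 41 40
f 40 41 42
f 40 42 16
f 41 13 43
f 41 43 42
f 42 43 44
f 42 44 16
f 43 13 45
f 43 45 44
f 44 45 46
f 44 46 16
f 45 13 14
f 45 14 46
f 46 14 15
f 46 15 16
f 48 47 50
f 48 50 49
f 50 47 51
f 50 51 49
f 51 47 52
f 51 52 49
f 52 47 53
f 52 53 49
f 53 47 54
f 53 54 49
f 54 47 55
f 54 55 49
f 55 47 56
f 55 56 49
f 56 47 57
f 56 57 49
f 57 47 48
f 57 48 49
f 59 61 58
f 62 59 58
f 58 61 60
f 60 62 58
f 59 65 61
f 63 59 62
f 63 65 59
f 61 65 60
f 64 62 60
f 60 65 64
f 64 63 62
f 65 63 64
f 67 69 66
f 70 67 66
f 66 69 68
f 68 70 66
f 67 73 69
f 71 67 70
f 71 73 67
f 69 73 68
f 72 70 68
f 68 73 72
f 72 71 70
f 73 71 72



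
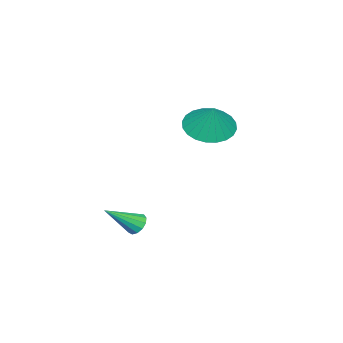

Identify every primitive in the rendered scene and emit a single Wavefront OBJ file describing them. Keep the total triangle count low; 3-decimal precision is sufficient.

v -1.899 0.735 1.024
v -0.886 0.643 0.632
v -1.381 1.185 2.256
v -0.98 1.044 0.525
v -1.215 1.397 0.494
v -1.553 1.65 0.544
v -1.944 1.763 0.667
v -2.328 1.72 0.844
v -2.647 1.527 1.049
v -2.852 1.213 1.25
v -2.912 0.826 1.416
v -2.817 0.425 1.523
v -2.583 0.072 1.554
v -2.244 -0.181 1.504
v -1.853 -0.294 1.381
v -1.469 -0.251 1.204
v -1.15 -0.057 1
v -0.946 0.257 0.799
v 2.504 -0.077 -2.66
v 2.716 -0.326 -3.077
v 3.536 -0.903 -1.64
v 2.876 -0.077 -3.037
v 2.918 0.172 -2.878
v 2.828 0.342 -2.649
v 2.636 0.379 -2.424
v 2.401 0.271 -2.274
v 2.199 0.053 -2.246
v 2.094 -0.206 -2.35
v 2.119 -0.425 -2.552
v 2.266 -0.533 -2.789
v 2.489 -0.496 -2.984
f 2 1 4
f 2 4 3
f 4 1 5
f 4 5 3
f 5 1 6
f 5 6 3
f 6 1 7
f 6 7 3
f 7 1 8
f 7 8 3
f 8 1 9
f 8 9 3
f 9 1 10
f 9 10 3
f 10 1 11
f 10 11 3
f 11 1 12
f 11 12 3
f 12 1 13
f 12 13 3
f 13 1 14
f 13 14 3
f 14 1 15
f 14 15 3
f 15 1 16
f 15 16 3
f 16 1 17
f 16 17 3
f 17 1 18
f 17 18 3
f 18 1 2
f 18 2 3
f 20 19 22
f 20 22 21
f 22 19 23
f 22 23 21
f 23 19 24
f 23 24 21
f 24 19 25
f 24 25 21
f 25 19 26
f 25 26 21
f 26 19 27
f 26 27 21
f 27 19 28
f 27 28 21
f 28 19 29
f 28 29 21
f 29 19 30
f 29 30 21
f 30 19 31
f 30 31 21
f 31 19 20
f 31 20 21



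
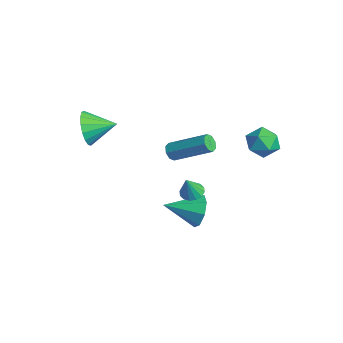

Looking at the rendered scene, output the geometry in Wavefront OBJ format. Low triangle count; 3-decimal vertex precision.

v 1.116 -1.216 1.212
v 1.384 -1.595 1.424
v 2.592 -0.163 2.459
v 2.324 0.216 2.248
v 1.535 -1.477 1.084
v 2.743 -0.045 2.12
v 1.441 -1.206 0.819
v 2.649 0.226 1.855
v 1.157 -0.94 0.785
v 2.365 0.491 1.82
v 0.848 -0.837 1.001
v 2.056 0.595 2.036
v 0.697 -0.955 1.34
v 1.905 0.477 2.376
v 0.791 -1.226 1.605
v 1.999 0.206 2.641
v 1.075 -1.491 1.64
v 2.283 -0.06 2.675
v -1.958 -4.276 1.657
v -1.43 -4.272 0.773
v -1.322 -2.984 2.043
v -1.847 -4.034 0.662
v -2.289 -3.851 0.78
v -2.656 -3.765 1.098
v -2.863 -3.796 1.544
v -2.862 -3.937 2.016
v -2.655 -4.156 2.407
v -2.288 -4.402 2.625
v -1.845 -4.619 2.622
v -1.429 -4.757 2.398
v -1.133 -4.786 2.004
v -1.027 -4.697 1.531
v -1.134 -4.512 1.087
v 2.724 2.356 2.536
v 3.265 2.68 1.874
v 3.915 1.9 3.286
v 4.456 2.224 2.624
v 3.991 2.802 3.158
v 3.254 3.084 2.695
v 3.926 1.496 2.465
v 3.189 1.778 2.002
v 4.008 2.149 1.83
v 4.048 2.956 2.258
v 3.132 1.624 2.902
v 3.172 2.431 3.33
v 1.856 -0.095 -2.837
v 2.185 -0.479 -3.653
v 1.404 -1.745 -2.243
v 2.704 -0.435 -3.134
v 2.725 -0.191 -2.441
v 2.238 0.108 -1.98
v 1.527 0.288 -2.021
v 1.009 0.244 -2.54
v 0.987 0 -3.233
v 1.474 -0.299 -3.694
v 2.627 -0.795 -0.679
v 3.206 -0.831 -0.83
v 2.893 -1.205 0.439
v 3.171 -0.544 -0.716
v 2.99 -0.325 -0.592
v 2.711 -0.231 -0.492
v 2.41 -0.288 -0.441
v 2.167 -0.481 -0.454
v 2.048 -0.758 -0.527
v 2.083 -1.045 -0.641
v 2.264 -1.265 -0.765
v 2.543 -1.359 -0.866
v 2.844 -1.301 -0.916
v 3.087 -1.108 -0.903
f 2 1 5
f 2 5 3
f 3 5 6
f 3 6 4
f 5 1 7
f 5 7 6
f 6 7 8
f 6 8 4
f 7 1 9
f 7 9 8
f 8 9 10
f 8 10 4
f 9 1 11
f 9 11 10
f 10 11 12
f 10 12 4
f 11 1 13
f 11 13 12
f 12 13 14
f 12 14 4
f 13 1 15
f 13 15 14
f 14 15 16
f 14 16 4
f 15 1 17
f 15 17 16
f 16 17 18
f 16 18 4
f 17 1 2
f 17 2 18
f 18 2 3
f 18 3 4
f 20 19 22
f 20 22 21
f 22 19 23
f 22 23 21
f 23 19 24
f 23 24 21
f 24 19 25
f 24 25 21
f 25 19 26
f 25 26 21
f 26 19 27
f 26 27 21
f 27 19 28
f 27 28 21
f 28 19 29
f 28 29 21
f 29 19 30
f 29 30 21
f 30 19 31
f 30 31 21
f 31 19 32
f 31 32 21
f 32 19 33
f 32 33 21
f 33 19 20
f 33 20 21
f 34 45 39
f 34 39 35
f 34 35 41
f 34 41 44
f 34 44 45
f 35 39 43
f 39 45 38
f 45 44 36
f 44 41 40
f 41 35 42
f 37 43 38
f 37 38 36
f 37 36 40
f 37 40 42
f 37 42 43
f 38 43 39
f 36 38 45
f 40 36 44
f 42 40 41
f 43 42 35
f 47 46 49
f 47 49 48
f 49 46 50
f 49 50 48
f 50 46 51
f 50 51 48
f 51 46 52
f 51 52 48
f 52 46 53
f 52 53 48
f 53 46 54
f 53 54 48
f 54 46 55
f 54 55 48
f 55 46 47
f 55 47 48
f 57 56 59
f 57 59 58
f 59 56 60
f 59 60 58
f 60 56 61
f 60 61 58
f 61 56 62
f 61 62 58
f 62 56 63
f 62 63 58
f 63 56 64
f 63 64 58
f 64 56 65
f 64 65 58
f 65 56 66
f 65 66 58
f 66 56 67
f 66 67 58
f 67 56 68
f 67 68 58
f 68 56 69
f 68 69 58
f 69 56 57
f 69 57 58



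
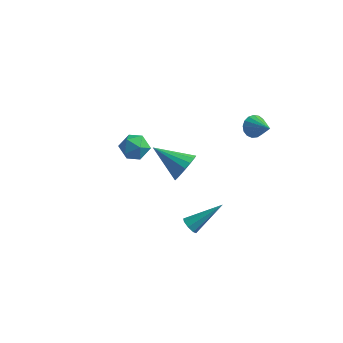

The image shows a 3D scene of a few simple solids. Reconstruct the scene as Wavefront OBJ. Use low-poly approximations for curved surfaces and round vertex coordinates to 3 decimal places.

v -4.388 2.433 -3.305
v -3.506 2.272 -2.943
v -4.114 1.388 -4.437
v -3.232 1.227 -4.075
v -4.016 0.939 -3.586
v -4.185 1.585 -2.886
v -3.435 2.075 -4.494
v -3.604 2.721 -3.794
v -2.917 2.05 -3.677
v -3.276 1.349 -3.116
v -4.344 2.311 -4.264
v -4.703 1.61 -3.703
v 0.078 -0.383 -2.156
v 0.459 0.21 -1.489
v -1.878 -0.217 -1.184
v 0.317 0.497 -1.824
v 0.12 0.583 -2.236
v -0.087 0.448 -2.629
v -0.256 0.122 -2.914
v -0.348 -0.319 -3.025
v -0.343 -0.775 -2.937
v -0.241 -1.141 -2.669
v -0.067 -1.333 -2.285
v 0.141 -1.308 -1.87
v 0.335 -1.07 -1.521
v 0.469 -0.676 -1.318
v 0.514 -0.214 -1.306
v 1.842 -4.435 -2.759
v 2.09 -4.255 -3.216
v 3.218 -3.245 -1.541
v 1.771 -4.007 -3.097
v 1.493 -4.009 -2.781
v 1.42 -4.261 -2.452
v 1.593 -4.615 -2.303
v 1.912 -4.863 -2.421
v 2.19 -4.86 -2.738
v 2.263 -4.608 -3.067
v 3.176 1.807 0.622
v 3.465 1.543 0.006
v 4.284 1.113 1.438
v 3.626 1.85 0.049
v 3.684 2.147 0.223
v 3.625 2.366 0.489
v 3.464 2.457 0.785
v 3.237 2.399 1.044
v 2.996 2.205 1.206
v 2.796 1.92 1.235
v 2.684 1.609 1.123
v 2.684 1.343 0.896
v 2.797 1.183 0.607
v 2.997 1.166 0.321
v 3.239 1.296 0.104
f 1 12 6
f 1 6 2
f 1 2 8
f 1 8 11
f 1 11 12
f 2 6 10
f 6 12 5
f 12 11 3
f 11 8 7
f 8 2 9
f 4 10 5
f 4 5 3
f 4 3 7
f 4 7 9
f 4 9 10
f 5 10 6
f 3 5 12
f 7 3 11
f 9 7 8
f 10 9 2
f 14 13 16
f 14 16 15
f 16 13 17
f 16 17 15
f 17 13 18
f 17 18 15
f 18 13 19
f 18 19 15
f 19 13 20
f 19 20 15
f 20 13 21
f 20 21 15
f 21 13 22
f 21 22 15
f 22 13 23
f 22 23 15
f 23 13 24
f 23 24 15
f 24 13 25
f 24 25 15
f 25 13 26
f 25 26 15
f 26 13 27
f 26 27 15
f 27 13 14
f 27 14 15
f 29 28 31
f 29 31 30
f 31 28 32
f 31 32 30
f 32 28 33
f 32 33 30
f 33 28 34
f 33 34 30
f 34 28 35
f 34 35 30
f 35 28 36
f 35 36 30
f 36 28 37
f 36 37 30
f 37 28 29
f 37 29 30
f 39 38 41
f 39 41 40
f 41 38 42
f 41 42 40
f 42 38 43
f 42 43 40
f 43 38 44
f 43 44 40
f 44 38 45
f 44 45 40
f 45 38 46
f 45 46 40
f 46 38 47
f 46 47 40
f 47 38 48
f 47 48 40
f 48 38 49
f 48 49 40
f 49 38 50
f 49 50 40
f 50 38 51
f 50 51 40
f 51 38 52
f 51 52 40
f 52 38 39
f 52 39 40



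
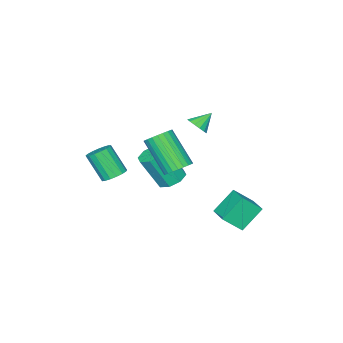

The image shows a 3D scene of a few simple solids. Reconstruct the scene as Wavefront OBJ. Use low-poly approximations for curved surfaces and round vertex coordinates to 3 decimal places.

v -2.574 0.137 0.326
v -2.193 0.033 0.805
v -3.346 0.383 0.994
v -2.155 0.344 0.735
v -2.229 0.6 0.555
v -2.396 0.731 0.314
v -2.61 0.704 0.077
v -2.814 0.524 -0.094
v -2.954 0.241 -0.152
v -2.992 -0.069 -0.082
v -2.918 -0.325 0.098
v -2.751 -0.456 0.339
v -2.537 -0.429 0.576
v -2.333 -0.25 0.747
v -1.418 -0.403 -3.018
v -0.772 0.032 -3.061
v -0.176 -0.682 -1.325
v -0.822 -1.117 -1.282
v -1.222 0.316 -2.79
v -0.625 -0.397 -1.053
v -1.786 0.179 -2.652
v -1.19 -0.535 -0.916
v -2.135 -0.299 -2.729
v -1.539 -1.013 -0.993
v -2.064 -0.838 -2.975
v -1.468 -1.552 -1.239
v -1.615 -1.123 -3.247
v -1.018 -1.836 -1.51
v -1.05 -0.985 -3.384
v -0.454 -1.699 -1.648
v -0.701 -0.507 -3.307
v -0.105 -1.221 -1.571
v -1.382 3.47 -4.229
v -2.407 3.785 -3.152
v -0.778 4.519 -3.961
v -1.802 4.834 -2.883
v -0.678 2.846 -3.377
v -1.702 3.161 -2.299
v -0.073 3.895 -3.108
v -1.098 4.21 -2.031
v 2.485 3.53 1.427
v 3.151 3.341 1.324
v 3.001 1.98 2.85
v 2.335 2.17 2.953
v 3.181 3.542 1.506
v 3.03 2.181 3.032
v 3.104 3.742 1.677
v 2.954 2.381 3.202
v 2.934 3.909 1.809
v 2.783 2.548 3.335
v 2.695 4.019 1.883
v 2.544 2.658 3.409
v 2.424 4.054 1.888
v 2.273 2.693 3.414
v 2.162 4.009 1.823
v 2.012 2.649 3.348
v 1.95 3.892 1.697
v 1.8 2.531 3.223
v 1.819 3.72 1.53
v 1.669 2.359 3.056
v 1.79 3.519 1.348
v 1.639 2.158 2.874
v 1.866 3.319 1.178
v 1.716 1.958 2.703
v 2.037 3.152 1.045
v 1.886 1.791 2.571
v 2.276 3.042 0.971
v 2.125 1.681 2.497
v 2.547 3.007 0.966
v 2.396 1.646 2.492
v 2.808 3.051 1.032
v 2.658 1.691 2.557
v 3.02 3.169 1.157
v 2.87 1.808 2.683
v 3.431 0.519 0.107
v 3.97 0.817 0.282
v 4.048 -0.081 1.568
v 3.509 -0.379 1.393
v 3.748 0.983 0.412
v 3.826 0.086 1.698
v 3.454 1.044 0.472
v 3.532 0.146 1.758
v 3.154 0.984 0.449
v 3.233 0.087 1.734
v 2.918 0.817 0.347
v 2.997 -0.08 1.633
v 2.799 0.583 0.19
v 2.878 -0.315 1.476
v 2.825 0.333 0.014
v 2.904 -0.564 1.3
v 2.99 0.126 -0.14
v 3.068 -0.771 1.146
v 3.256 0.009 -0.238
v 3.334 -0.888 1.048
v 3.561 0.009 -0.257
v 3.64 -0.889 1.029
v 3.837 0.125 -0.192
v 3.916 -0.772 1.094
v 4.02 0.332 -0.059
v 4.098 -0.565 1.227
v 4.068 0.581 0.112
v 4.146 -0.316 1.398
f 2 1 4
f 2 4 3
f 4 1 5
f 4 5 3
f 5 1 6
f 5 6 3
f 6 1 7
f 6 7 3
f 7 1 8
f 7 8 3
f 8 1 9
f 8 9 3
f 9 1 10
f 9 10 3
f 10 1 11
f 10 11 3
f 11 1 12
f 11 12 3
f 12 1 13
f 12 13 3
f 13 1 14
f 13 14 3
f 14 1 2
f 14 2 3
f 16 15 19
f 16 19 17
f 17 19 20
f 17 20 18
f 19 15 21
f 19 21 20
f 20 21 22
f 20 22 18
f 21 15 23
f 21 23 22
f 22 23 24
f 22 24 18
f 23 15 25
f 23 25 24
f 24 25 26
f 24 26 18
f 25 15 27
f 25 27 26
f 26 27 28
f 26 28 18
f 27 15 29
f 27 29 28
f 28 29 30
f 28 30 18
f 29 15 31
f 29 31 30
f 30 31 32
f 30 32 18
f 31 15 16
f 31 16 32
f 32 16 17
f 32 17 18
f 34 36 33
f 37 34 33
f 33 36 35
f 35 37 33
f 34 40 36
f 38 34 37
f 38 40 34
f 36 40 35
f 39 37 35
f 35 40 39
f 39 38 37
f 40 38 39
f 42 41 45
f 42 45 43
f 43 45 46
f 43 46 44
f 45 41 47
f 45 47 46
f 46 47 48
f 46 48 44
f 47 41 49
f 47 49 48
f 48 49 50
f 48 50 44
f 49 41 51
f 49 51 50
f 50 51 52
f 50 52 44
f 51 41 53
f 51 53 52
f 52 53 54
f 52 54 44
f 53 41 55
f 53 55 54
f 54 55 56
f 54 56 44
f 55 41 57
f 55 57 56
f 56 57 58
f 56 58 44
f 57 41 59
f 57 59 58
f 58 59 60
f 58 60 44
f 59 41 61
f 59 61 60
f 60 61 62
f 60 62 44
f 61 41 63
f 61 63 62
f 62 63 64
f 62 64 44
f 63 41 65
f 63 65 64
f 64 65 66
f 64 66 44
f 65 41 67
f 65 67 66
f 66 67 68
f 66 68 44
f 67 41 69
f 67 69 68
f 68 69 70
f 68 70 44
f 69 41 71
f 69 71 70
f 70 71 72
f 70 72 44
f 71 41 73
f 71 73 72
f 72 73 74
f 72 74 44
f 73 41 42
f 73 42 74
f 74 42 43
f 74 43 44
f 76 75 79
f 76 79 77
f 77 79 80
f 77 80 78
f 79 75 81
f 79 81 80
f 80 81 82
f 80 82 78
f 81 75 83
f 81 83 82
f 82 83 84
f 82 84 78
f 83 75 85
f 83 85 84
f 84 85 86
f 84 86 78
f 85 75 87
f 85 87 86
f 86 87 88
f 86 88 78
f 87 75 89
f 87 89 88
f 88 89 90
f 88 90 78
f 89 75 91
f 89 91 90
f 90 91 92
f 90 92 78
f 91 75 93
f 91 93 92
f 92 93 94
f 92 94 78
f 93 75 95
f 93 95 94
f 94 95 96
f 94 96 78
f 95 75 97
f 95 97 96
f 96 97 98
f 96 98 78
f 97 75 99
f 97 99 98
f 98 99 100
f 98 100 78
f 99 75 101
f 99 101 100
f 100 101 102
f 100 102 78
f 101 75 76
f 101 76 102
f 102 76 77
f 102 77 78



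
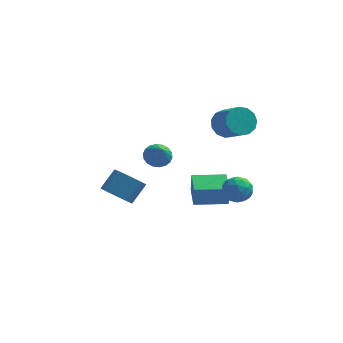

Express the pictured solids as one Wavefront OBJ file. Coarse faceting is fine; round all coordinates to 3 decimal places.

v -1.16 -3.136 2.055
v -0.502 -2.764 2.137
v -0.8 -4.004 3.105
v -0.71 -2.597 2.346
v -1.006 -2.537 2.497
v -1.333 -2.596 2.56
v -1.626 -2.761 2.523
v -1.826 -3.001 2.394
v -1.895 -3.267 2.197
v -1.817 -3.508 1.972
v -1.61 -3.674 1.763
v -1.313 -3.734 1.612
v -0.986 -3.676 1.549
v -0.693 -3.51 1.586
v -0.493 -3.27 1.715
v -0.425 -3.004 1.912
v 3.044 -2.759 0.593
v 3.569 -2.88 -0.081
v 2.371 -3.94 0.281
v 2.896 -4.061 -0.393
v 3.202 -4.133 0.41
v 3.618 -3.403 0.603
v 2.322 -3.417 -0.403
v 2.738 -2.687 -0.21
v 3.122 -3.286 -0.696
v 3.666 -3.729 -0.194
v 2.274 -3.091 0.394
v 2.818 -3.534 0.896
v 3.366 -2.716 0.284
v 2.574 -4.104 -0.084
v 2.754 -4.147 0.388
v 3.063 -4.218 -0.008
v 3.394 -3.023 0.685
v 3.703 -3.094 0.289
v 3.487 -3.831 0.578
v 2.237 -3.726 -0.089
v 2.546 -3.797 -0.485
v 2.877 -2.602 0.208
v 3.186 -2.673 -0.188
v 2.453 -2.989 -0.378
v 3.411 -3.026 -0.474
v 3.016 -3.72 -0.658
v 2.679 -3.341 -0.663
v 2.923 -2.912 -0.55
v 3.731 -3.286 -0.179
v 3.335 -3.98 -0.363
v 3.515 -4.022 0.109
v 3.76 -3.593 0.223
v 3.469 -3.525 -0.541
v 2.605 -2.84 0.563
v 2.209 -3.534 0.379
v 2.18 -3.227 -0.023
v 2.425 -2.798 0.091
v 2.924 -3.1 0.858
v 2.529 -3.794 0.674
v 3.017 -3.908 0.75
v 3.261 -3.479 0.863
v 2.471 -3.295 0.741
v 0.016 1.399 -4.626
v 0.058 1.328 -3.378
v -0.364 2.981 -4.523
v -0.322 2.91 -3.276
v 1.882 1.85 -4.664
v 1.924 1.779 -3.417
v 1.502 3.432 -4.562
v 1.544 3.361 -3.314
v -4.163 1.052 -4.126
v -3.263 0.879 -4.528
v -2.638 1.735 -3.495
v -3.537 1.908 -3.094
v -3.606 1.493 -4.83
v -2.98 2.349 -3.797
v -4.274 1.849 -4.72
v -3.649 2.705 -3.687
v -4.878 1.738 -4.262
v -4.252 2.594 -3.23
v -5.062 1.225 -3.725
v -4.437 2.081 -2.692
v -4.72 0.611 -3.423
v -4.094 1.467 -2.39
v -4.051 0.255 -3.533
v -3.426 1.111 -2.5
v -3.448 0.366 -3.99
v -2.822 1.222 -2.958
v 1.788 1.134 2.131
v 2.498 1.244 1.54
v 3.422 0.216 2.459
v 2.712 0.106 3.049
v 2.55 1.617 1.905
v 3.474 0.589 2.824
v 2.36 1.836 2.341
v 3.284 0.808 3.26
v 1.989 1.833 2.711
v 2.913 0.804 3.63
v 1.554 1.607 2.896
v 2.477 0.579 3.815
v 1.193 1.232 2.838
v 2.117 0.203 3.757
v 1.021 0.825 2.556
v 1.945 -0.203 3.475
v 1.093 0.517 2.139
v 2.017 -0.512 3.057
v 1.385 0.404 1.719
v 2.309 -0.624 2.637
v 1.806 0.524 1.429
v 2.73 -0.505 2.348
v 2.22 0.837 1.363
v 3.144 -0.192 2.282
f 2 1 4
f 2 4 3
f 4 1 5
f 4 5 3
f 5 1 6
f 5 6 3
f 6 1 7
f 6 7 3
f 7 1 8
f 7 8 3
f 8 1 9
f 8 9 3
f 9 1 10
f 9 10 3
f 10 1 11
f 10 11 3
f 11 1 12
f 11 12 3
f 12 1 13
f 12 13 3
f 13 1 14
f 13 14 3
f 14 1 15
f 14 15 3
f 15 1 16
f 15 16 3
f 16 1 2
f 16 2 3
f 17 54 33
f 54 28 57
f 33 57 22
f 54 57 33
f 17 33 29
f 33 22 34
f 29 34 18
f 33 34 29
f 17 29 38
f 29 18 39
f 38 39 24
f 29 39 38
f 17 38 50
f 38 24 53
f 50 53 27
f 38 53 50
f 17 50 54
f 50 27 58
f 54 58 28
f 50 58 54
f 18 34 45
f 34 22 48
f 45 48 26
f 34 48 45
f 22 57 35
f 57 28 56
f 35 56 21
f 57 56 35
f 28 58 55
f 58 27 51
f 55 51 19
f 58 51 55
f 27 53 52
f 53 24 40
f 52 40 23
f 53 40 52
f 24 39 44
f 39 18 41
f 44 41 25
f 39 41 44
f 20 46 32
f 46 26 47
f 32 47 21
f 46 47 32
f 20 32 30
f 32 21 31
f 30 31 19
f 32 31 30
f 20 30 37
f 30 19 36
f 37 36 23
f 30 36 37
f 20 37 42
f 37 23 43
f 42 43 25
f 37 43 42
f 20 42 46
f 42 25 49
f 46 49 26
f 42 49 46
f 21 47 35
f 47 26 48
f 35 48 22
f 47 48 35
f 19 31 55
f 31 21 56
f 55 56 28
f 31 56 55
f 23 36 52
f 36 19 51
f 52 51 27
f 36 51 52
f 25 43 44
f 43 23 40
f 44 40 24
f 43 40 44
f 26 49 45
f 49 25 41
f 45 41 18
f 49 41 45
f 60 62 59
f 63 60 59
f 59 62 61
f 61 63 59
f 60 66 62
f 64 60 63
f 64 66 60
f 62 66 61
f 65 63 61
f 61 66 65
f 65 64 63
f 66 64 65
f 68 67 71
f 68 71 69
f 69 71 72
f 69 72 70
f 71 67 73
f 71 73 72
f 72 73 74
f 72 74 70
f 73 67 75
f 73 75 74
f 74 75 76
f 74 76 70
f 75 67 77
f 75 77 76
f 76 77 78
f 76 78 70
f 77 67 79
f 77 79 78
f 78 79 80
f 78 80 70
f 79 67 81
f 79 81 80
f 80 81 82
f 80 82 70
f 81 67 83
f 81 83 82
f 82 83 84
f 82 84 70
f 83 67 68
f 83 68 84
f 84 68 69
f 84 69 70
f 86 85 89
f 86 89 87
f 87 89 90
f 87 90 88
f 89 85 91
f 89 91 90
f 90 91 92
f 90 92 88
f 91 85 93
f 91 93 92
f 92 93 94
f 92 94 88
f 93 85 95
f 93 95 94
f 94 95 96
f 94 96 88
f 95 85 97
f 95 97 96
f 96 97 98
f 96 98 88
f 97 85 99
f 97 99 98
f 98 99 100
f 98 100 88
f 99 85 101
f 99 101 100
f 100 101 102
f 100 102 88
f 101 85 103
f 101 103 102
f 102 103 104
f 102 104 88
f 103 85 105
f 103 105 104
f 104 105 106
f 104 106 88
f 105 85 107
f 105 107 106
f 106 107 108
f 106 108 88
f 107 85 86
f 107 86 108
f 108 86 87
f 108 87 88

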